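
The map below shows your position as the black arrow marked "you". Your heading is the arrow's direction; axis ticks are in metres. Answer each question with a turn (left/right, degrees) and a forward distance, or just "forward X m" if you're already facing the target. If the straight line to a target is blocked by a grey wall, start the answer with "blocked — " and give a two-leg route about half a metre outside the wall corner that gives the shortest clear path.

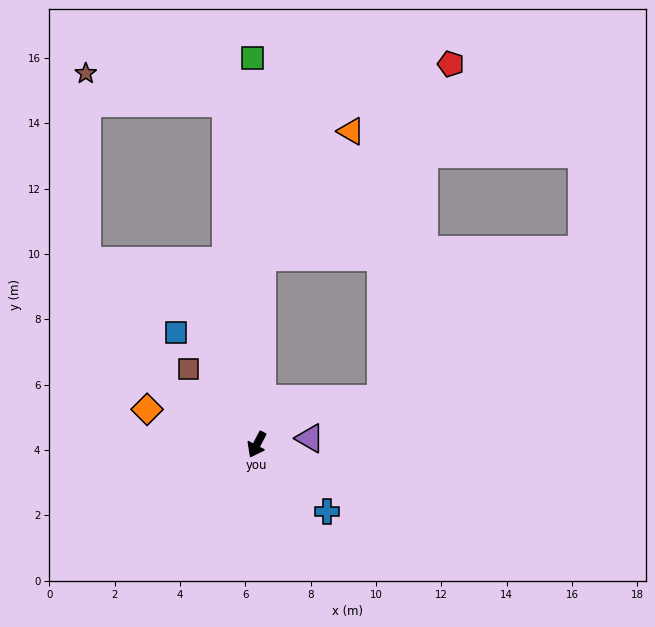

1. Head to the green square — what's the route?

turn right 152°, forward 11.8 m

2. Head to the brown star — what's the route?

blocked — turn right 147°, forward 10.5 m, then turn left 72°, forward 4.4 m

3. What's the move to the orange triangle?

blocked — turn right 154°, forward 5.7 m, then turn right 34°, forward 4.7 m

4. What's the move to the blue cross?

turn left 74°, forward 3.0 m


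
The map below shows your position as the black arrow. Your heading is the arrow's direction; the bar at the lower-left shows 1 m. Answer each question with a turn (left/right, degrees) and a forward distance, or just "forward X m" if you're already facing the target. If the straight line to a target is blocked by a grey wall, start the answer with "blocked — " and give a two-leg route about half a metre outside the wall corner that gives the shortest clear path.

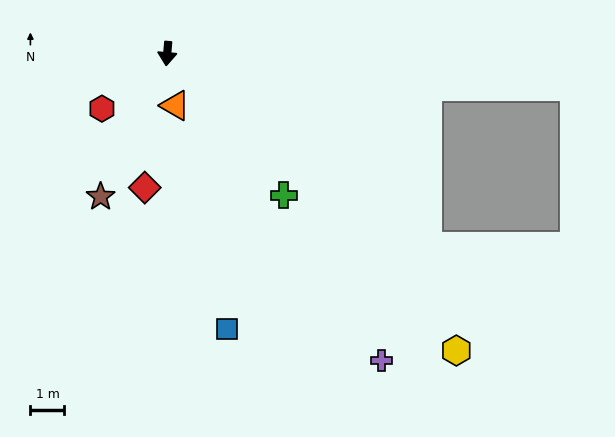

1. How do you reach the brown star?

turn right 20°, forward 4.6 m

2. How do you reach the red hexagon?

turn right 45°, forward 2.5 m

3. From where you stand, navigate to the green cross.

turn left 44°, forward 5.4 m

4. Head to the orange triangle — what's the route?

turn left 14°, forward 1.5 m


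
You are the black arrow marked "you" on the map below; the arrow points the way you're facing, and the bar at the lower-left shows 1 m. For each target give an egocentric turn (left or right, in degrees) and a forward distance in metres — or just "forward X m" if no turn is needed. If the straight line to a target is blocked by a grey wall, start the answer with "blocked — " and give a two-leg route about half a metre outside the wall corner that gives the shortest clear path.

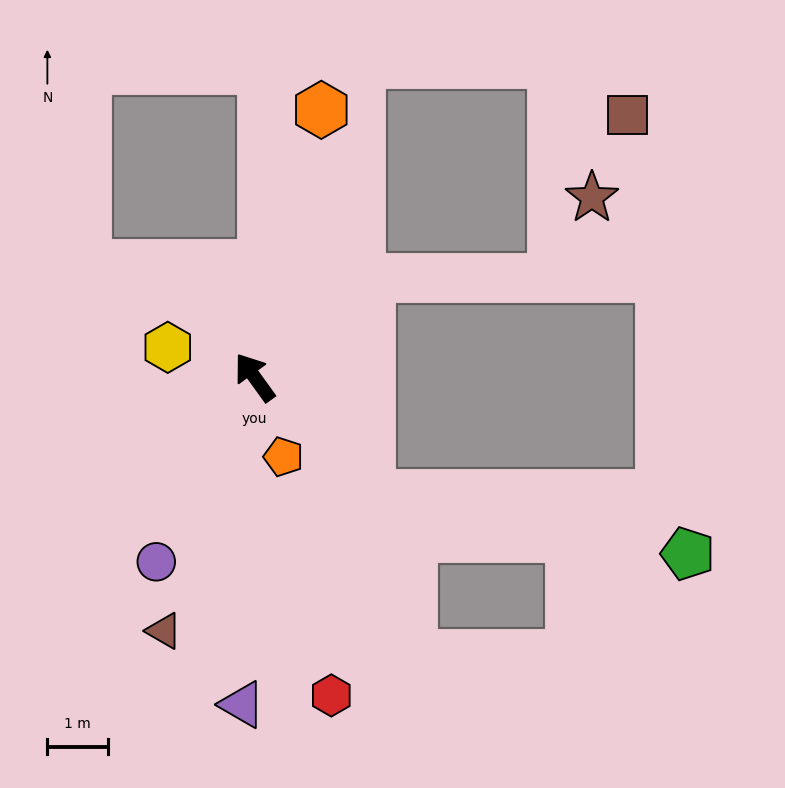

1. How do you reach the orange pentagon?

turn left 164°, forward 1.4 m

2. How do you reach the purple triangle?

turn left 142°, forward 5.4 m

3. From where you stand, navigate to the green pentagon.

blocked — turn right 172°, forward 2.7 m, then turn left 36°, forward 5.4 m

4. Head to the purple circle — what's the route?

turn left 116°, forward 3.5 m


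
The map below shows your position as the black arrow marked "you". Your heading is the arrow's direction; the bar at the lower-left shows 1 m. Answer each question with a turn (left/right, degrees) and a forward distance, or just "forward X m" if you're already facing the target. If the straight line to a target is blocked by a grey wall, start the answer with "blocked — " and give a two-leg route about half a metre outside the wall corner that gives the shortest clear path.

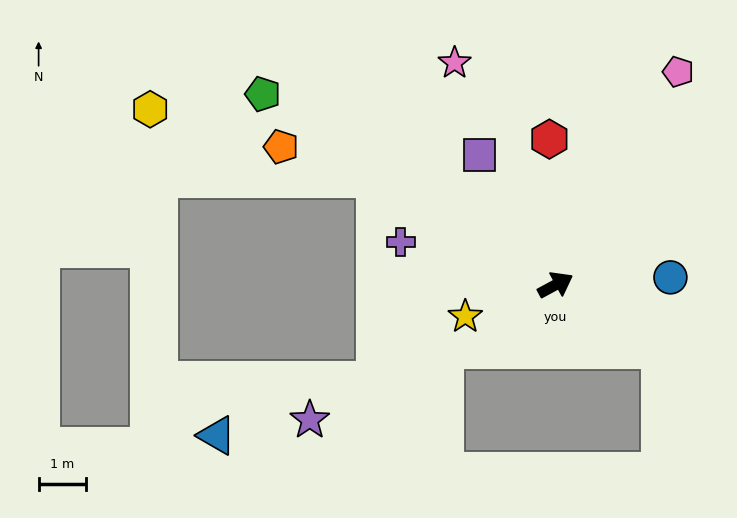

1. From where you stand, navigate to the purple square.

turn left 92°, forward 3.2 m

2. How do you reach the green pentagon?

turn left 118°, forward 7.3 m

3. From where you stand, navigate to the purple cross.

turn left 136°, forward 3.4 m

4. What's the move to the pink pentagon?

turn left 32°, forward 5.2 m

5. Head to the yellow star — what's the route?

turn left 171°, forward 2.0 m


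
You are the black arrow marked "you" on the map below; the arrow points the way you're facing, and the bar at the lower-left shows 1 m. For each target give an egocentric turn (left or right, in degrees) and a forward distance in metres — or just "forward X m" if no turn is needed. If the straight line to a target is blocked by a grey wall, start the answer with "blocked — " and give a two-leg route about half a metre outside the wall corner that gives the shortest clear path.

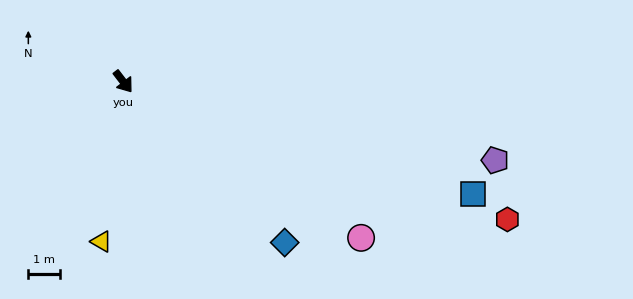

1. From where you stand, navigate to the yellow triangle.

turn right 45°, forward 5.1 m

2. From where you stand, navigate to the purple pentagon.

turn left 41°, forward 11.9 m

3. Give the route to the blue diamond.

turn left 8°, forward 7.1 m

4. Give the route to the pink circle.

turn left 19°, forward 8.9 m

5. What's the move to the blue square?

turn left 35°, forward 11.5 m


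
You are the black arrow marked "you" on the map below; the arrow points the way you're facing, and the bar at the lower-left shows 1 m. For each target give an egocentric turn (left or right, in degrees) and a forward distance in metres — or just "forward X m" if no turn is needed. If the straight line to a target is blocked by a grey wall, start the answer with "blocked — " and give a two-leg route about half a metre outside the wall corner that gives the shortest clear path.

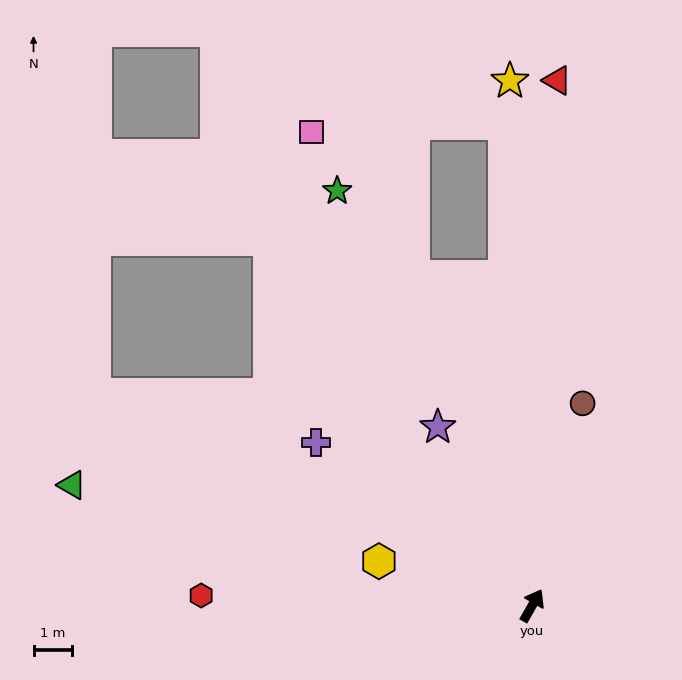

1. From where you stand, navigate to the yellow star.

turn left 32°, forward 13.7 m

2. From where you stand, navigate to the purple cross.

turn left 83°, forward 7.1 m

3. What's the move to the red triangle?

turn left 27°, forward 13.7 m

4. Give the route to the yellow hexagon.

turn left 104°, forward 4.2 m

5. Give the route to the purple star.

turn left 58°, forward 5.3 m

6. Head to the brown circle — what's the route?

turn left 16°, forward 5.4 m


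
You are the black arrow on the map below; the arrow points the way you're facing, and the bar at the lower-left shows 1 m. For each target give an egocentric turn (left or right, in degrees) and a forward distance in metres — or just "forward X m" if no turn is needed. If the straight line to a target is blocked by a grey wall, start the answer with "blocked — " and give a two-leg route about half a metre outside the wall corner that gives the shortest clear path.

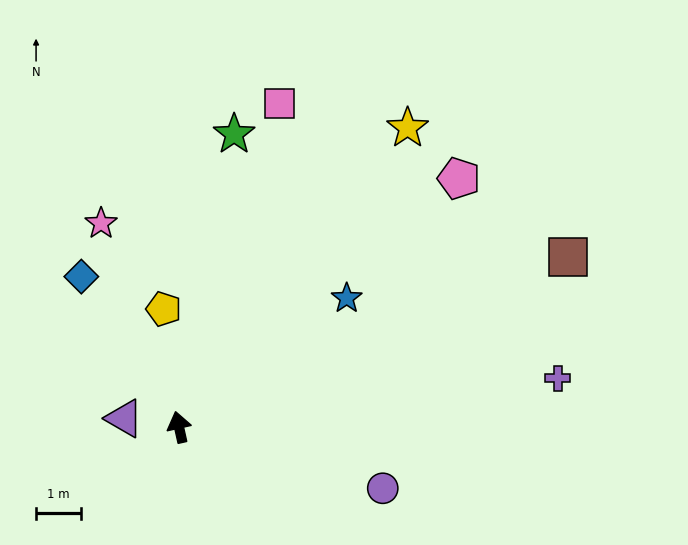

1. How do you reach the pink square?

turn right 30°, forward 7.6 m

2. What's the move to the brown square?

turn right 79°, forward 9.5 m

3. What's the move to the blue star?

turn right 65°, forward 4.7 m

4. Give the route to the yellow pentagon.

turn right 5°, forward 2.7 m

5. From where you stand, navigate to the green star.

turn right 23°, forward 6.7 m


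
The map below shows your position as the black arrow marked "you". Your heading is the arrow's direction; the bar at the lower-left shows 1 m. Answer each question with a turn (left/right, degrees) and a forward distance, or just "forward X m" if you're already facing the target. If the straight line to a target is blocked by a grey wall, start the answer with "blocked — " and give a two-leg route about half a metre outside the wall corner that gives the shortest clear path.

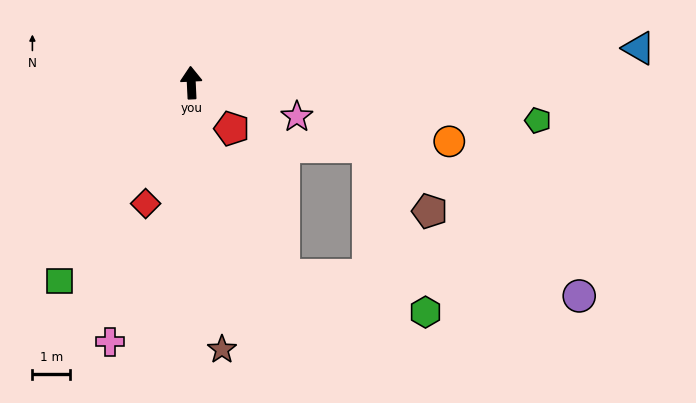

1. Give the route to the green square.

turn left 144°, forward 6.3 m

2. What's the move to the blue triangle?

turn right 88°, forward 11.8 m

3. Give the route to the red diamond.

turn left 157°, forward 3.4 m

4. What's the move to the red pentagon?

turn right 141°, forward 1.6 m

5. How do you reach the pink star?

turn right 111°, forward 2.9 m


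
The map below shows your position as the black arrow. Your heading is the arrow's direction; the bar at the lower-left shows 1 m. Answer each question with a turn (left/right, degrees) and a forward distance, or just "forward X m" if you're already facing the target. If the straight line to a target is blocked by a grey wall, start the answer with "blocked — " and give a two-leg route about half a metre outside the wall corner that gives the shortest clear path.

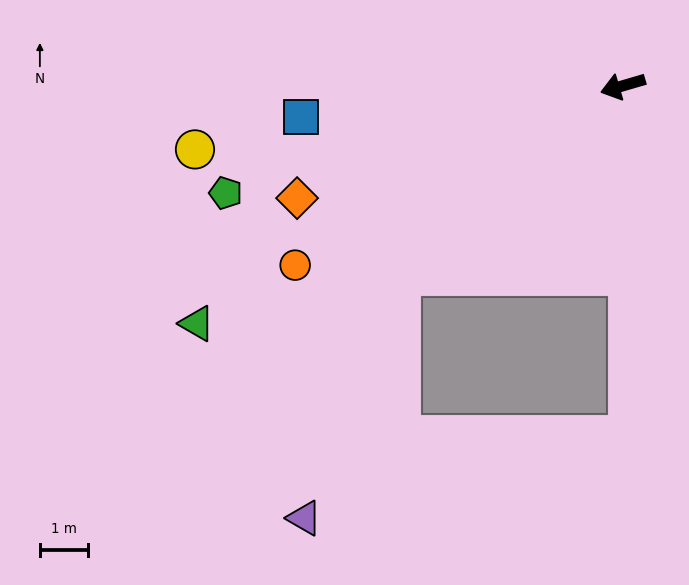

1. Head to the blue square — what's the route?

turn right 11°, forward 6.7 m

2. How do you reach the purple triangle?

blocked — turn left 24°, forward 6.0 m, then turn left 28°, forward 5.4 m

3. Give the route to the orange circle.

turn left 12°, forward 7.7 m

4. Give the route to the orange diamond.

turn left 3°, forward 7.1 m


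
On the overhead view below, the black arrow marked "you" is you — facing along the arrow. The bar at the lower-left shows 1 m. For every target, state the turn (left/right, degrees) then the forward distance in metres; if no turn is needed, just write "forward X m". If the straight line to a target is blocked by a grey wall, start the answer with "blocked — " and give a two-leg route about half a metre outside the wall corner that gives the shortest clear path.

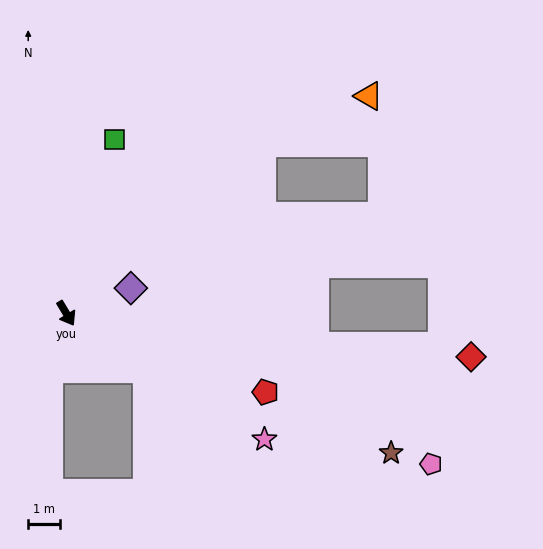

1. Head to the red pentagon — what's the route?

turn left 37°, forward 6.8 m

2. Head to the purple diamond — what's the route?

turn left 80°, forward 2.2 m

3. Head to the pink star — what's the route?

turn left 27°, forward 7.4 m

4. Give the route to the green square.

turn left 134°, forward 5.7 m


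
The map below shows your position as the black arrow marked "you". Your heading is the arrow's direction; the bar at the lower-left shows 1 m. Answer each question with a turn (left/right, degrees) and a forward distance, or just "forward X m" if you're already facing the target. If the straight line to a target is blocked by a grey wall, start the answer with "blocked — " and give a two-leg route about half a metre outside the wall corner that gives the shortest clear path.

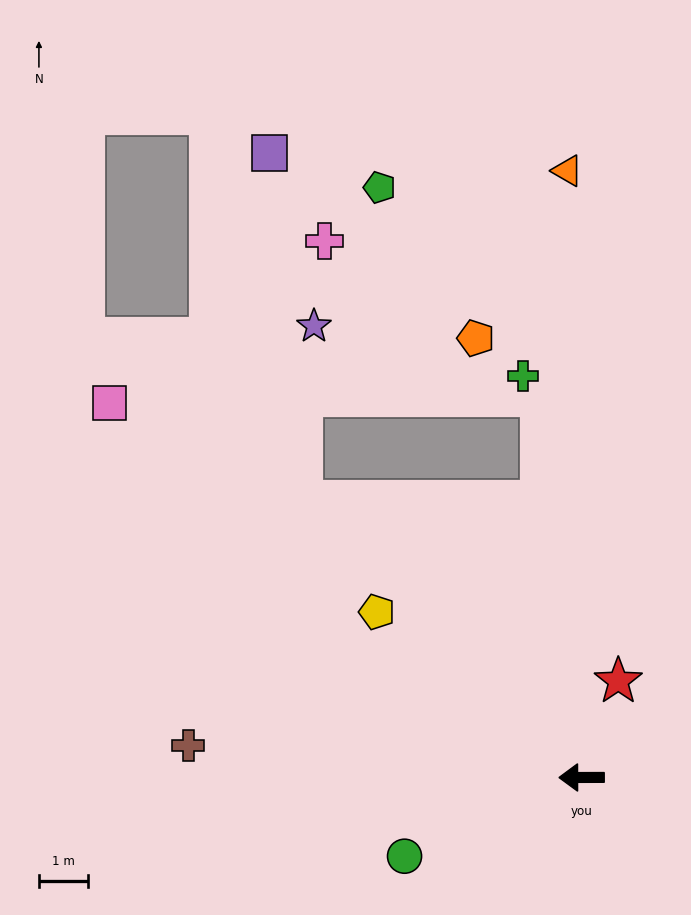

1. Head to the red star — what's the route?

turn right 111°, forward 2.1 m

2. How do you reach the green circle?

turn left 24°, forward 4.0 m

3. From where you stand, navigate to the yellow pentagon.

turn right 39°, forward 5.4 m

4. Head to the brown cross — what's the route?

turn right 5°, forward 8.0 m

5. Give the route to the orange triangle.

turn right 89°, forward 12.4 m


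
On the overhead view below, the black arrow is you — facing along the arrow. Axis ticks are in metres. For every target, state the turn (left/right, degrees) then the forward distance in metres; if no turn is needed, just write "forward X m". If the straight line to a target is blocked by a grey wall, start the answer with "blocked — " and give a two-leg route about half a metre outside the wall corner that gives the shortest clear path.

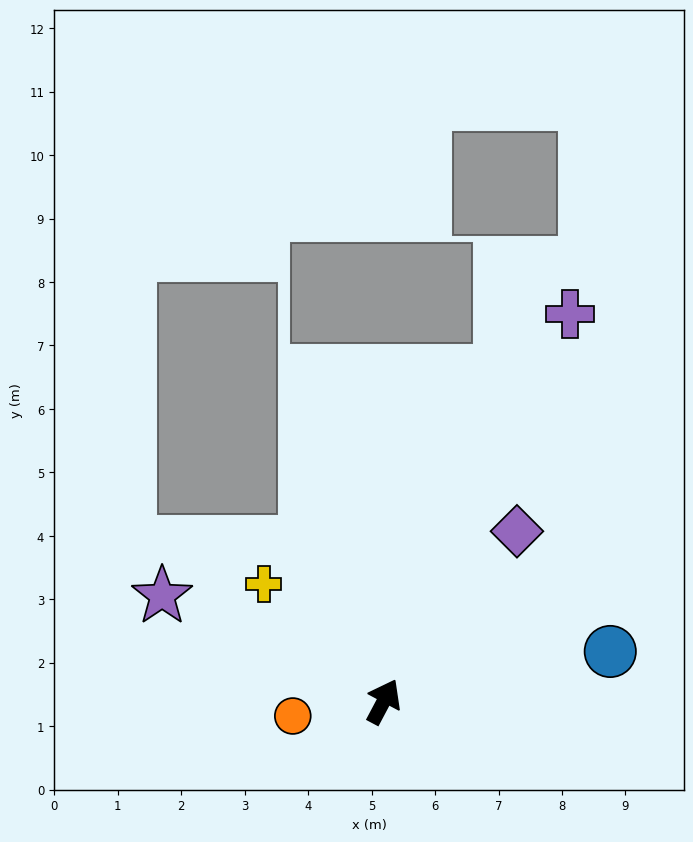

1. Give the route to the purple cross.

turn left 2°, forward 6.8 m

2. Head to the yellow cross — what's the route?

turn left 73°, forward 2.6 m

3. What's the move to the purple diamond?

turn right 10°, forward 3.4 m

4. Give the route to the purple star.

turn left 92°, forward 3.9 m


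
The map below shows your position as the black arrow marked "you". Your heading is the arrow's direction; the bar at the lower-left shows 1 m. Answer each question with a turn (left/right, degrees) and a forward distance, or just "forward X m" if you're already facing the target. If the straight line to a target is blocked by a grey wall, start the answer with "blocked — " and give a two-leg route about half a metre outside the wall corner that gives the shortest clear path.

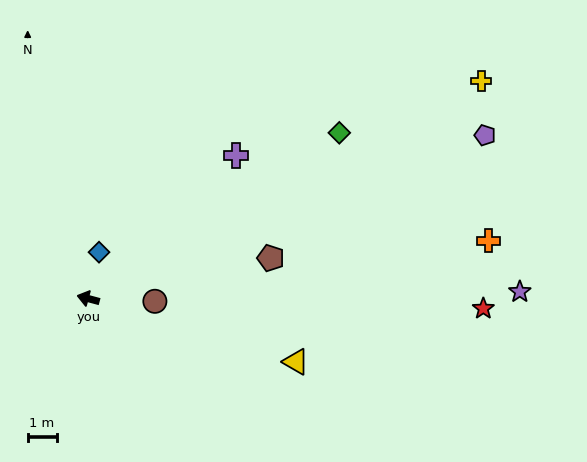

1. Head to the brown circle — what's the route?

turn right 167°, forward 2.3 m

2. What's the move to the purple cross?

turn right 121°, forward 7.1 m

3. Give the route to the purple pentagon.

turn right 143°, forward 14.9 m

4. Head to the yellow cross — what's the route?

turn right 136°, forward 15.6 m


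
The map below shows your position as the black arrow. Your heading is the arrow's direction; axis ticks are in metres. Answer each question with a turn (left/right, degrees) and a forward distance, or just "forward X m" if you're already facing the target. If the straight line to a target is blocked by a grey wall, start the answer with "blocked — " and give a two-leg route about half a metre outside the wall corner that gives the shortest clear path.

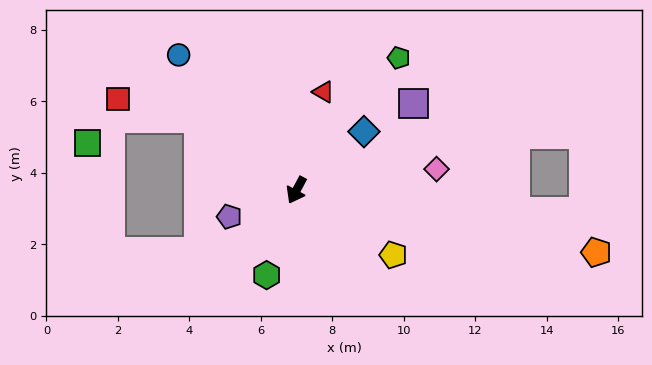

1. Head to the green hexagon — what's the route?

turn left 9°, forward 2.5 m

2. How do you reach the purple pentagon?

turn right 40°, forward 2.0 m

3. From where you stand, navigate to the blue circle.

turn right 111°, forward 5.0 m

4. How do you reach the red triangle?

turn right 167°, forward 2.9 m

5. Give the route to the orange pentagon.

turn left 106°, forward 8.6 m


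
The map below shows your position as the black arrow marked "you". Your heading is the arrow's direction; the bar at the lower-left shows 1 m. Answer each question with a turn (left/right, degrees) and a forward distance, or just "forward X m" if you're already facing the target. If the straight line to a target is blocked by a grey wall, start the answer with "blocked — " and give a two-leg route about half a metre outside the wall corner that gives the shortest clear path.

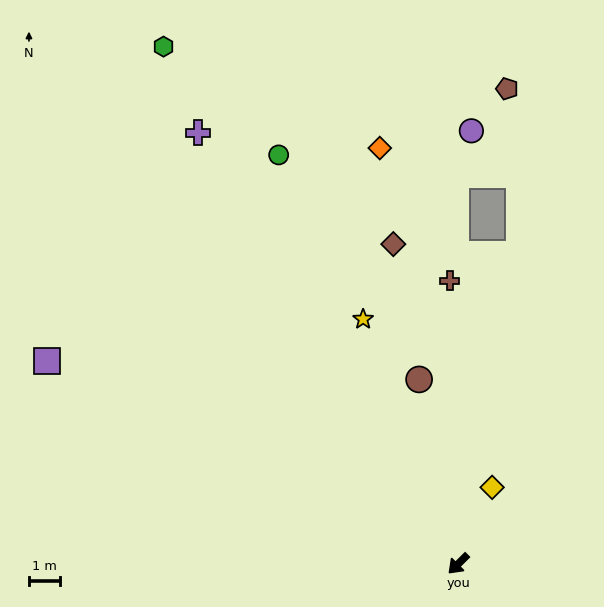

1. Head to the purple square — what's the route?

turn right 71°, forward 14.8 m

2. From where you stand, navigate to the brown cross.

turn right 133°, forward 9.1 m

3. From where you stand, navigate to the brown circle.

turn right 123°, forward 6.1 m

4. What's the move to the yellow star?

turn right 114°, forward 8.4 m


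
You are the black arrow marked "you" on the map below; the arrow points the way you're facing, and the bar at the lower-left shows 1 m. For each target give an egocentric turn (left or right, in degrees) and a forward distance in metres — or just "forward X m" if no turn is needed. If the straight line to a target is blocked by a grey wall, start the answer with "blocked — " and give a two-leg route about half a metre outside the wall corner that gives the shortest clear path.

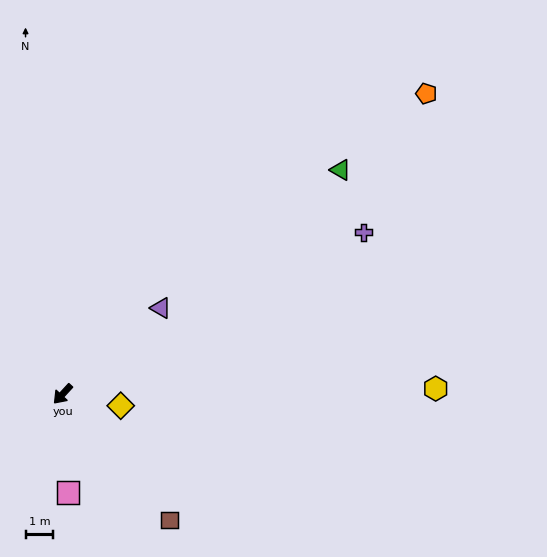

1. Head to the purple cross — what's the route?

turn left 161°, forward 12.4 m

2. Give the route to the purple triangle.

turn left 174°, forward 4.7 m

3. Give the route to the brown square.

turn left 83°, forward 6.0 m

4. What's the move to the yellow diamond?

turn left 121°, forward 2.1 m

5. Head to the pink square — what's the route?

turn left 46°, forward 3.6 m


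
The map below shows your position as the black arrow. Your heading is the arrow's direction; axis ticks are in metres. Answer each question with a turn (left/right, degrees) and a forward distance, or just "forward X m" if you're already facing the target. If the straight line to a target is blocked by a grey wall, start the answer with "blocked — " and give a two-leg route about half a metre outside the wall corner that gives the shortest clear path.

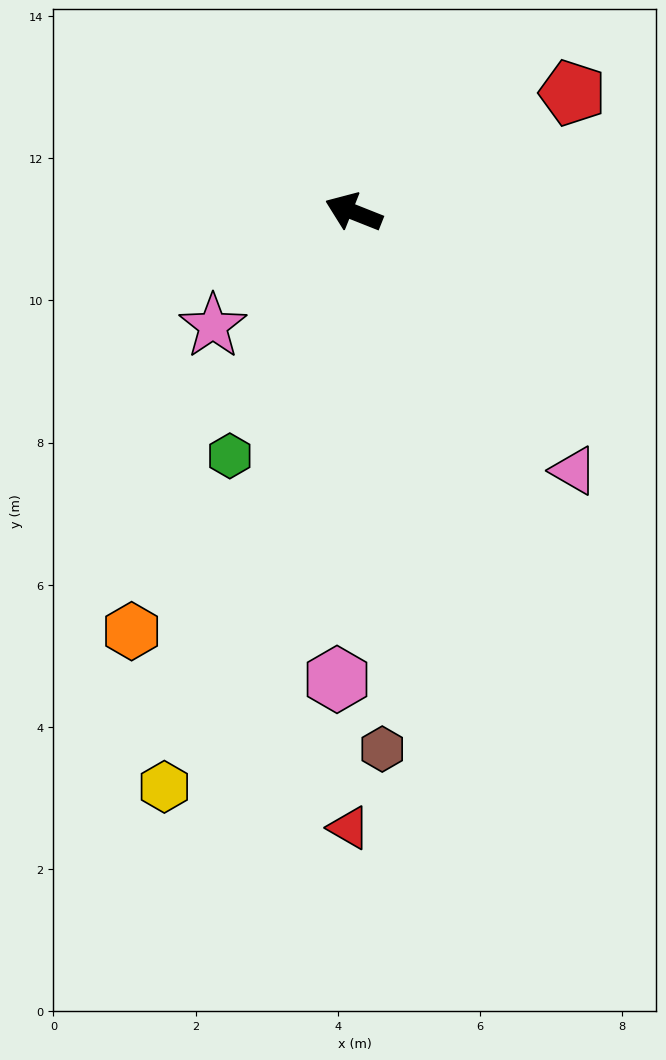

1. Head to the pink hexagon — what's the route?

turn left 110°, forward 6.6 m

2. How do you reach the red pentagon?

turn right 130°, forward 3.5 m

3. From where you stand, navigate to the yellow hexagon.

turn left 93°, forward 8.5 m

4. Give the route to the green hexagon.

turn left 85°, forward 3.8 m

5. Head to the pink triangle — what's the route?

turn left 152°, forward 4.8 m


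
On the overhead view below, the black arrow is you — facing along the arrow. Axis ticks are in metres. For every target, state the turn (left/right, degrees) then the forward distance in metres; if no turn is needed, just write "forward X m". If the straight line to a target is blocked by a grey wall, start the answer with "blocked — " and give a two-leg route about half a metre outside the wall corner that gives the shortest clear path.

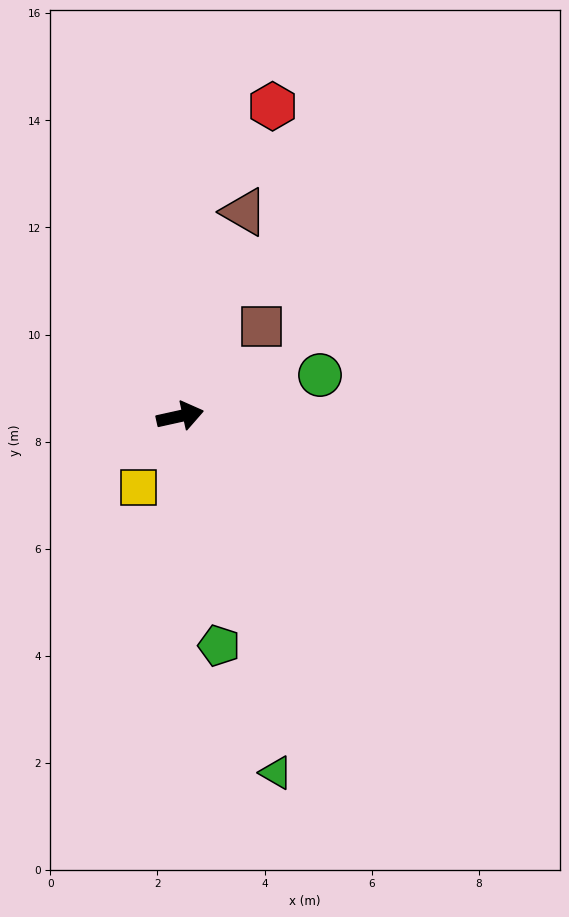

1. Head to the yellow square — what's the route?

turn right 132°, forward 1.5 m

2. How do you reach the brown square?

turn left 35°, forward 2.3 m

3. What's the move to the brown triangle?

turn left 60°, forward 4.0 m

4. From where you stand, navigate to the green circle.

turn left 4°, forward 2.7 m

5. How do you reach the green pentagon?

turn right 93°, forward 4.3 m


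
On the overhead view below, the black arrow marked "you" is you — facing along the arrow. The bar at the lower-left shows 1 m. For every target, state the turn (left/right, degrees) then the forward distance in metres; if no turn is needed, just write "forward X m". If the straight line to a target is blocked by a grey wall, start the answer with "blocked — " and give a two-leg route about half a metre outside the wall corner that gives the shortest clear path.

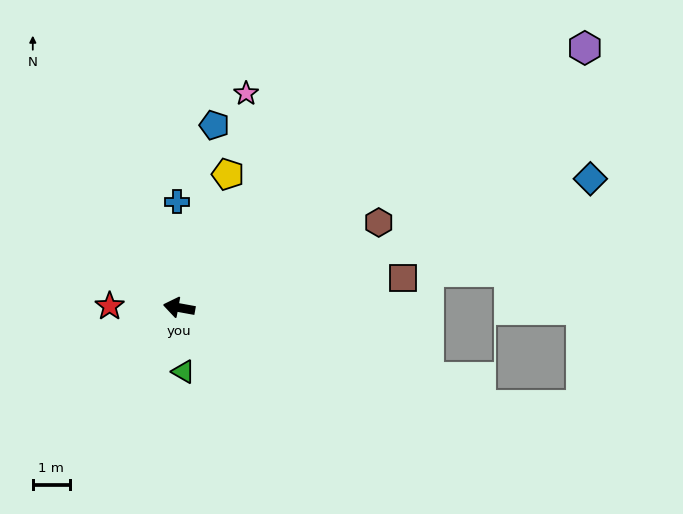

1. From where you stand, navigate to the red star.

turn left 9°, forward 1.9 m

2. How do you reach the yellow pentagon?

turn right 100°, forward 3.9 m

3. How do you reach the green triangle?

turn left 104°, forward 1.7 m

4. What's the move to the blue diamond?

turn right 152°, forward 11.7 m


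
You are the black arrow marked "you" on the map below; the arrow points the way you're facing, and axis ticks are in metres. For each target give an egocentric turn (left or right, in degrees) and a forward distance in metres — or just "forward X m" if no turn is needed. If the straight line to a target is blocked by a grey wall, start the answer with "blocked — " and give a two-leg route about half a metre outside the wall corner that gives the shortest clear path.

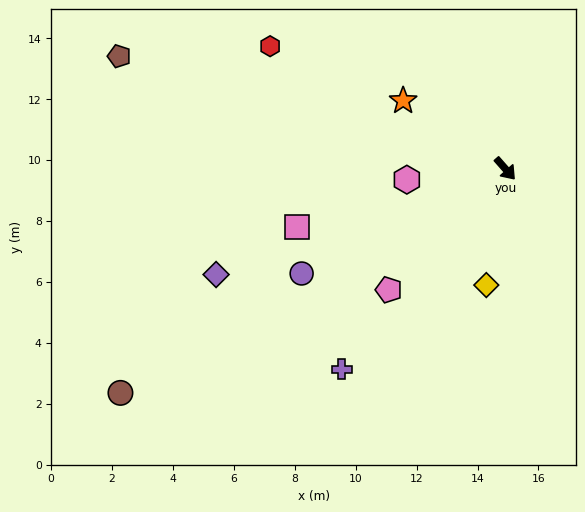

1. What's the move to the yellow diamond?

turn right 51°, forward 3.9 m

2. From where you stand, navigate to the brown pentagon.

turn right 148°, forward 13.2 m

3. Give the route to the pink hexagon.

turn right 125°, forward 3.3 m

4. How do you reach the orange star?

turn right 165°, forward 4.0 m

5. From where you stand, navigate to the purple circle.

turn right 104°, forward 7.5 m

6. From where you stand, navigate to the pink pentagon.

turn right 85°, forward 5.5 m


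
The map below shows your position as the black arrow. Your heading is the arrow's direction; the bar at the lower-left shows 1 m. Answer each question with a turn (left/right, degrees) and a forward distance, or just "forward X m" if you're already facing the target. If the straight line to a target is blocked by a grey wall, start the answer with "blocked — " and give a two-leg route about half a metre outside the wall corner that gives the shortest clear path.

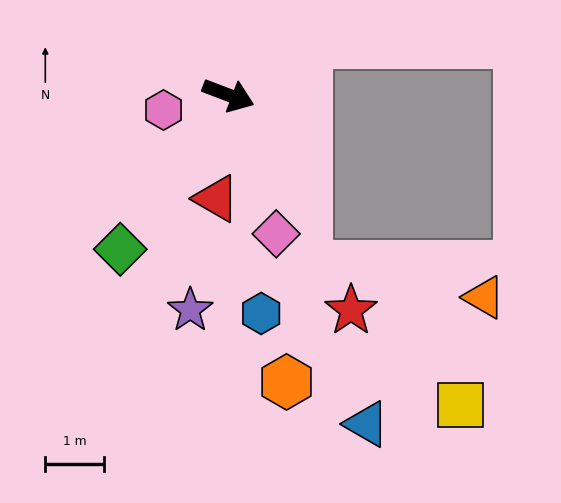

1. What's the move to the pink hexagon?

turn right 146°, forward 1.1 m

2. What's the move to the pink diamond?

turn right 50°, forward 2.5 m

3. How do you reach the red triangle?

turn right 76°, forward 1.8 m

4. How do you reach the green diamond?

turn right 104°, forward 3.2 m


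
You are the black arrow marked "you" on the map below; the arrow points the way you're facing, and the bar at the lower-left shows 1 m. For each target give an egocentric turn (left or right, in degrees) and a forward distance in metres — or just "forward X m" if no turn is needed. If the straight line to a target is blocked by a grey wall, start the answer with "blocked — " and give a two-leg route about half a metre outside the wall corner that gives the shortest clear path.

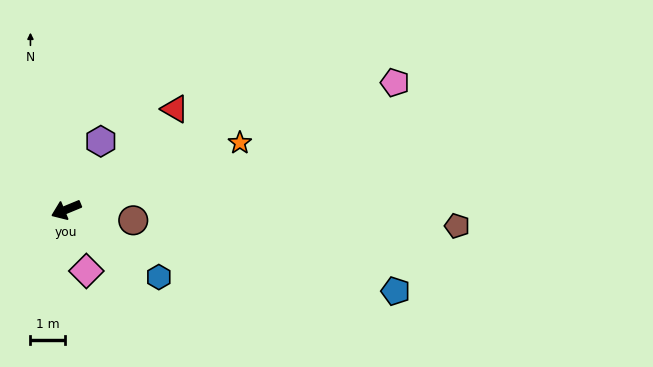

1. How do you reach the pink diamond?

turn left 86°, forward 1.9 m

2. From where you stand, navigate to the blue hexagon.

turn left 121°, forward 3.3 m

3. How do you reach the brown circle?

turn left 148°, forward 2.0 m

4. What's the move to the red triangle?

turn right 160°, forward 4.3 m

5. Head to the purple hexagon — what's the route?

turn right 139°, forward 2.2 m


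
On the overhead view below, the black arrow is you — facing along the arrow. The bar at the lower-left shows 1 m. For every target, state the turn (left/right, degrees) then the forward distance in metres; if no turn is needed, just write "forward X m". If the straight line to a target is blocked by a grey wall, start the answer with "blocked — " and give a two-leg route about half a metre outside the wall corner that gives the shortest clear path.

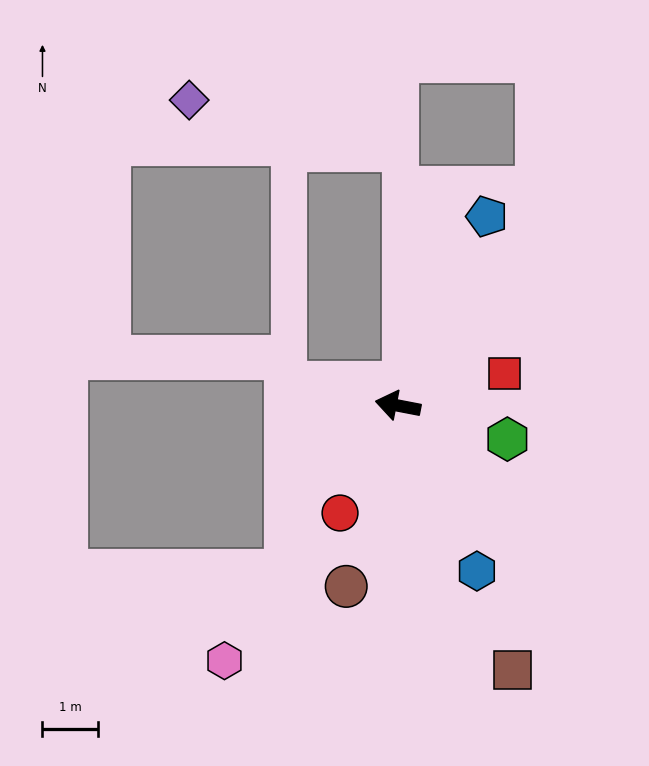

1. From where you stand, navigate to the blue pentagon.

turn right 104°, forward 3.8 m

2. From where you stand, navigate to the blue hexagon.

turn left 126°, forward 3.3 m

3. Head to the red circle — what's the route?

turn left 73°, forward 2.2 m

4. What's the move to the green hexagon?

turn left 174°, forward 2.1 m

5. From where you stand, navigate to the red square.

turn right 152°, forward 2.0 m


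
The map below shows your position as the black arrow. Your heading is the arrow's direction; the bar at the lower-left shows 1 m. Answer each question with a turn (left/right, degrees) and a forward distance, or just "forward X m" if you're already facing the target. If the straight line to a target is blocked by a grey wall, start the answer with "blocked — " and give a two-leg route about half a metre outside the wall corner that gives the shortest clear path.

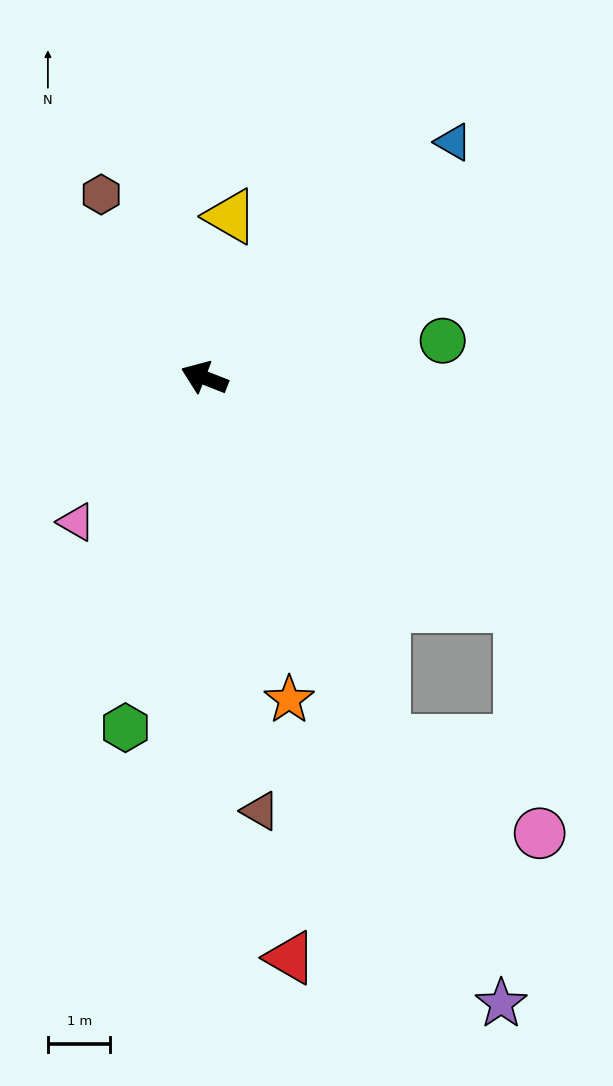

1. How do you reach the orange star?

turn left 126°, forward 5.3 m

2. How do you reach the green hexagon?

turn left 99°, forward 5.7 m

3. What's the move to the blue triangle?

turn right 115°, forward 5.5 m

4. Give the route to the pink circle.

blocked — turn left 138°, forward 6.5 m, then turn left 33°, forward 2.9 m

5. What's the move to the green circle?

turn right 150°, forward 3.9 m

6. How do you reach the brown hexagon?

turn right 39°, forward 3.4 m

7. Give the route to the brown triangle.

turn left 119°, forward 7.0 m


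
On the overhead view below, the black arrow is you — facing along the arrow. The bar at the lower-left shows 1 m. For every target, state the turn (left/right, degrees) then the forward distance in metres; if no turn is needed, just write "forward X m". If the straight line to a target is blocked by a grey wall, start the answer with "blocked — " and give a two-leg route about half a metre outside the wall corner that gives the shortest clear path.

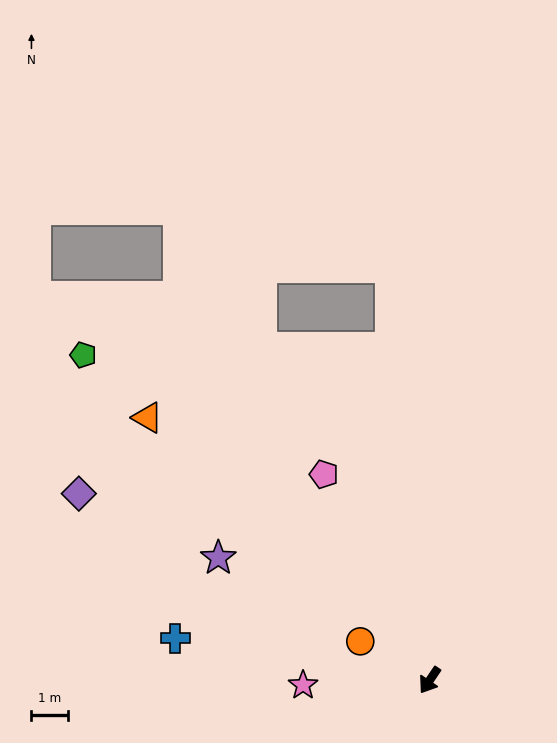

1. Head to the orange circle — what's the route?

turn right 85°, forward 2.2 m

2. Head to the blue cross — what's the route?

turn right 65°, forward 7.1 m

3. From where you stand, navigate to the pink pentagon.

turn right 119°, forward 6.4 m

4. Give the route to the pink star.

turn right 54°, forward 3.5 m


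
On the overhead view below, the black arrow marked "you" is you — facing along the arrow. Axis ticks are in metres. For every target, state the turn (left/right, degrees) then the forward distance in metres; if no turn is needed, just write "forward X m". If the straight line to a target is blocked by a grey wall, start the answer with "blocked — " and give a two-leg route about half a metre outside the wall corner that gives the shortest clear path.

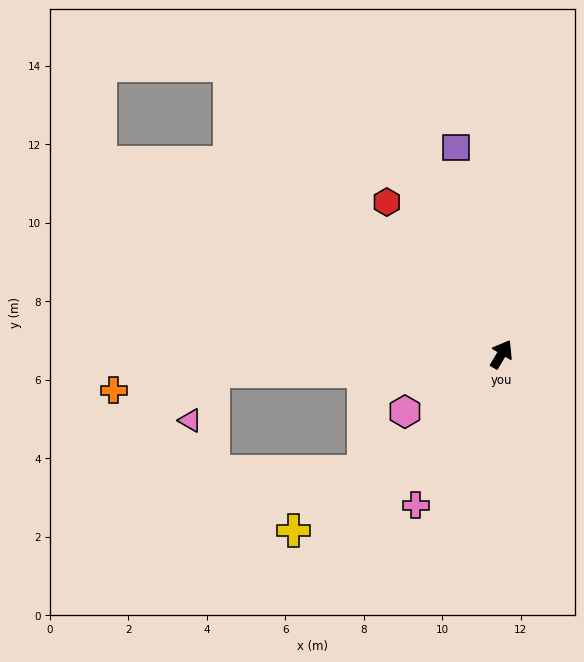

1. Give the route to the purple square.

turn left 43°, forward 5.4 m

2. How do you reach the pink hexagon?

turn left 151°, forward 2.9 m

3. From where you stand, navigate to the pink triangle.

blocked — turn left 124°, forward 7.4 m, then turn left 62°, forward 1.4 m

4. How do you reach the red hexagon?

turn left 68°, forward 4.9 m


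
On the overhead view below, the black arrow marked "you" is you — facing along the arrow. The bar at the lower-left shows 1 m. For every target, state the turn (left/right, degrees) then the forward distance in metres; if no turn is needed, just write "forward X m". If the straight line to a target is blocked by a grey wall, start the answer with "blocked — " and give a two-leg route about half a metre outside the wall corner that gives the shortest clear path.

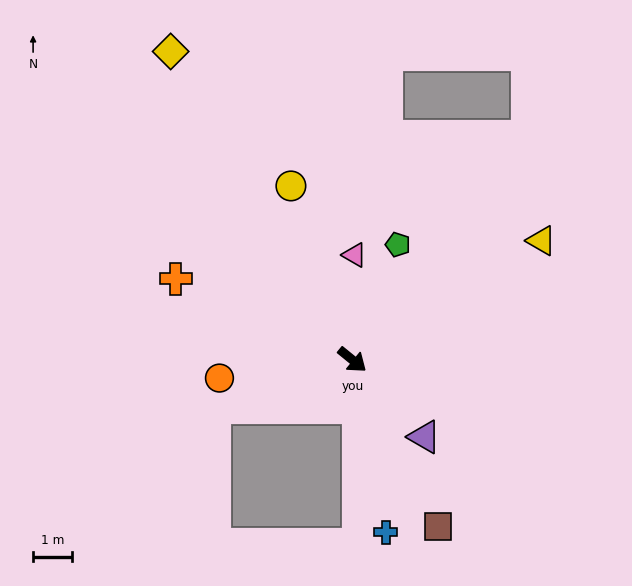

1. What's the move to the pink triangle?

turn left 128°, forward 2.7 m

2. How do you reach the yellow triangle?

turn left 71°, forward 5.7 m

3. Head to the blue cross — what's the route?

turn right 40°, forward 4.5 m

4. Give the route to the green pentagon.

turn left 108°, forward 3.2 m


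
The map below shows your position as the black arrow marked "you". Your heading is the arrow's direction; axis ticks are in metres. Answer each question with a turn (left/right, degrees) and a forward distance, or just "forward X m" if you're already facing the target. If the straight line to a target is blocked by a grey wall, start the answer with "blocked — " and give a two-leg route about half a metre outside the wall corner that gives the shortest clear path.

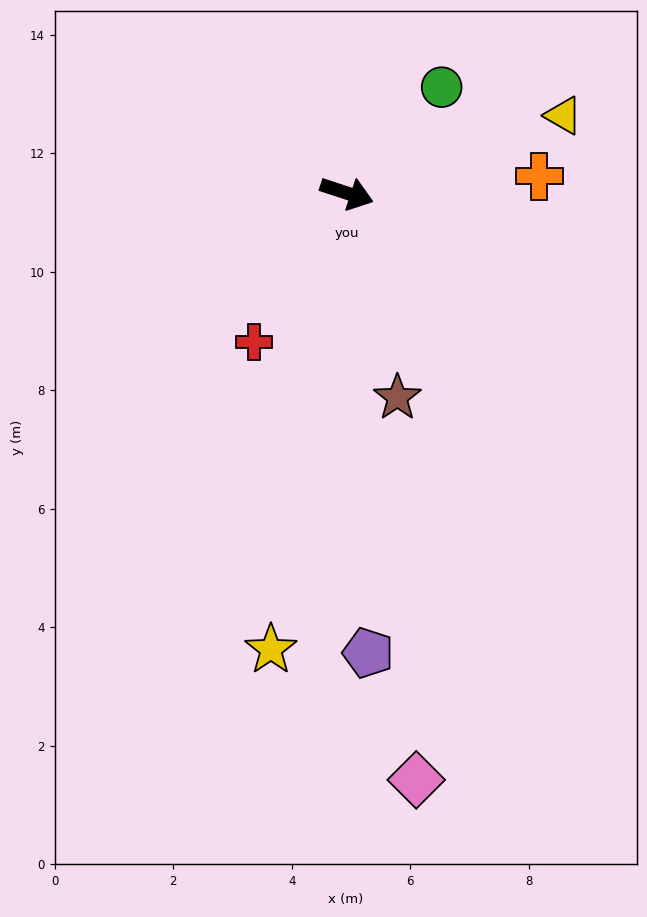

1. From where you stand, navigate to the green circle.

turn left 66°, forward 2.4 m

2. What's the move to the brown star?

turn right 58°, forward 3.6 m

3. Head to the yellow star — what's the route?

turn right 81°, forward 7.8 m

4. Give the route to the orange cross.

turn left 23°, forward 3.3 m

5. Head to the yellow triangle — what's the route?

turn left 38°, forward 3.9 m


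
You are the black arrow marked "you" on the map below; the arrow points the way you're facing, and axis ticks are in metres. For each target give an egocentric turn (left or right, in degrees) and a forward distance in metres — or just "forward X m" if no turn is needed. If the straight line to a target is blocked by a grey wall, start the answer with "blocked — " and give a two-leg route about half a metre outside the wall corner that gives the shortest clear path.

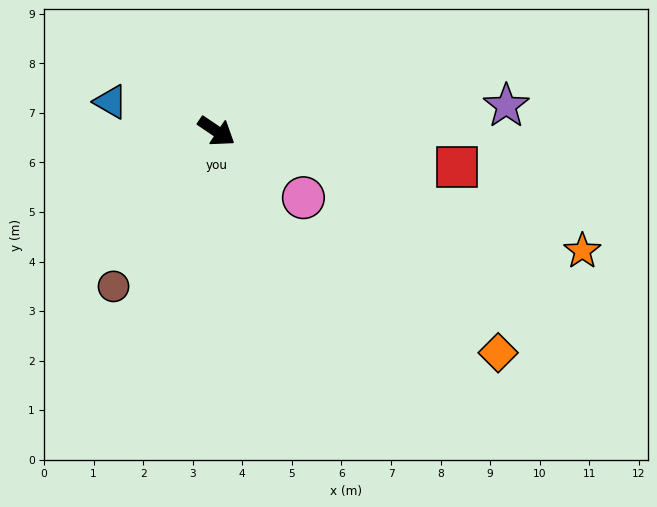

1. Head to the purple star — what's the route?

turn left 39°, forward 5.9 m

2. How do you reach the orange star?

turn left 16°, forward 7.8 m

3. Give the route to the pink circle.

turn right 3°, forward 2.2 m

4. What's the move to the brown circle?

turn right 90°, forward 3.8 m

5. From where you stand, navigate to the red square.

turn left 26°, forward 4.9 m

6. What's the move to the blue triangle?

turn right 162°, forward 2.2 m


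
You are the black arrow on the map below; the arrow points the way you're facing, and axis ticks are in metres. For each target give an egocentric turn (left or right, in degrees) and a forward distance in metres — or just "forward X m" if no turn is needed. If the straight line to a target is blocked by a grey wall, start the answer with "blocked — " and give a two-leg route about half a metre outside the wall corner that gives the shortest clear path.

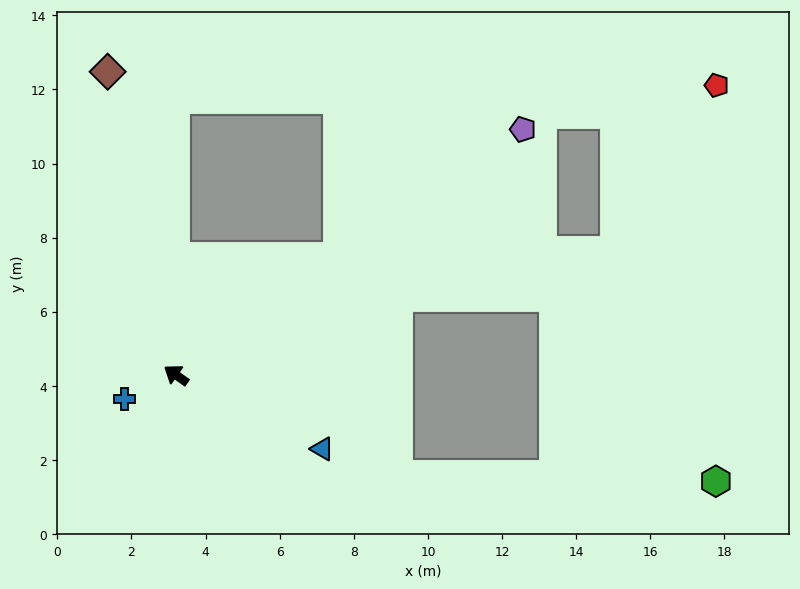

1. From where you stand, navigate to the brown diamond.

turn right 42°, forward 8.4 m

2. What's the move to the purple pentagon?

turn right 109°, forward 11.5 m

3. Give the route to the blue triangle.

turn right 172°, forward 4.4 m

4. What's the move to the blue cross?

turn left 60°, forward 1.5 m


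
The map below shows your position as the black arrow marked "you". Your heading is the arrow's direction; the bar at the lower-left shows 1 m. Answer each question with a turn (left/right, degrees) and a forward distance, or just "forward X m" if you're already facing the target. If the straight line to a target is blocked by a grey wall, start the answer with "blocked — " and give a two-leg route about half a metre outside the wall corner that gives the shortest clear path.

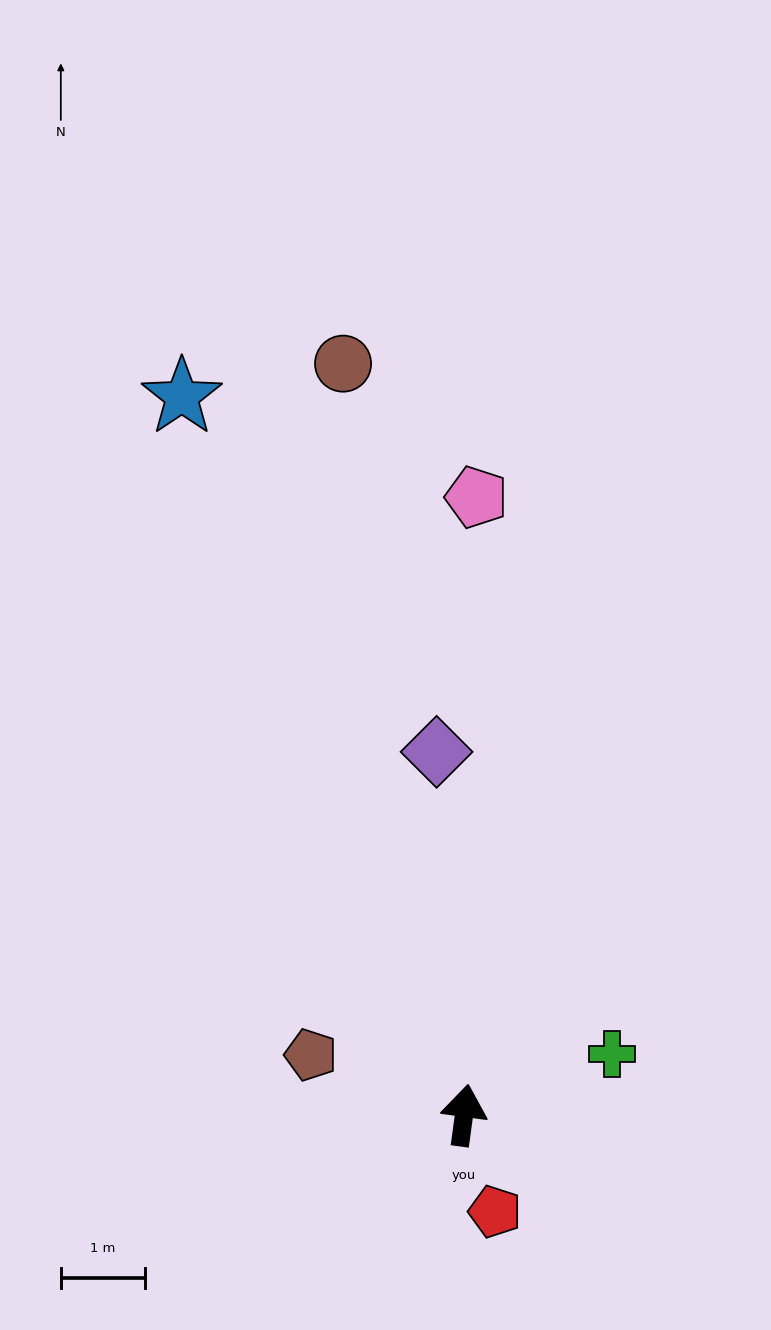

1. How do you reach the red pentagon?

turn right 155°, forward 1.2 m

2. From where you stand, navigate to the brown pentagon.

turn left 76°, forward 2.0 m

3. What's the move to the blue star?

turn left 29°, forward 9.2 m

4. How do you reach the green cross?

turn right 60°, forward 1.9 m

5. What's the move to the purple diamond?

turn left 12°, forward 4.3 m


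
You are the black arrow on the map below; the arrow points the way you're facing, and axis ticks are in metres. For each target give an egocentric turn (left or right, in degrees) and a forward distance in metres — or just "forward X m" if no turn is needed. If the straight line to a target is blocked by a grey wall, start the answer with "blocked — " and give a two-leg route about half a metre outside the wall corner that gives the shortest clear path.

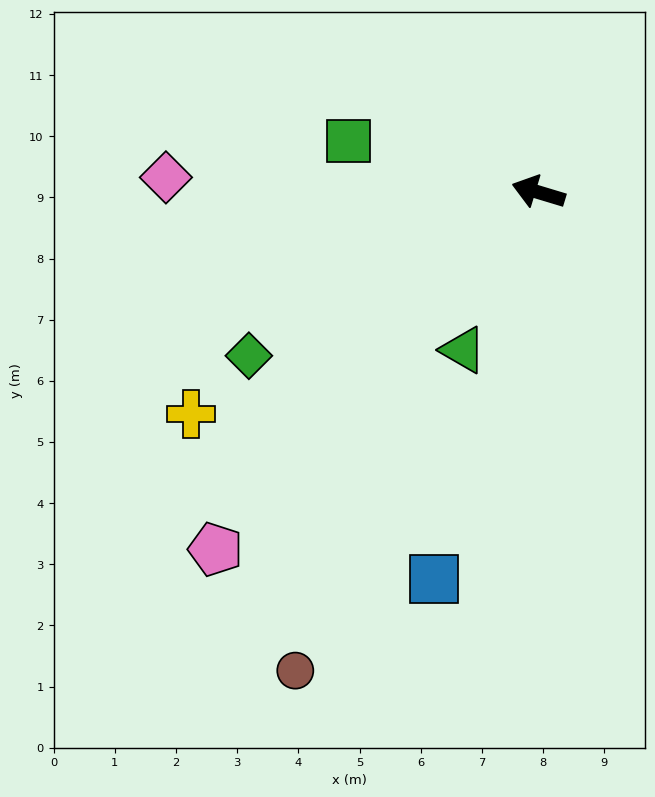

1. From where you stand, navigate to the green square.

forward 3.2 m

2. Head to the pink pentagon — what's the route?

turn left 65°, forward 7.9 m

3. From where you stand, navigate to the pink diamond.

turn left 15°, forward 6.1 m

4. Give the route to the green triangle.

turn left 81°, forward 2.9 m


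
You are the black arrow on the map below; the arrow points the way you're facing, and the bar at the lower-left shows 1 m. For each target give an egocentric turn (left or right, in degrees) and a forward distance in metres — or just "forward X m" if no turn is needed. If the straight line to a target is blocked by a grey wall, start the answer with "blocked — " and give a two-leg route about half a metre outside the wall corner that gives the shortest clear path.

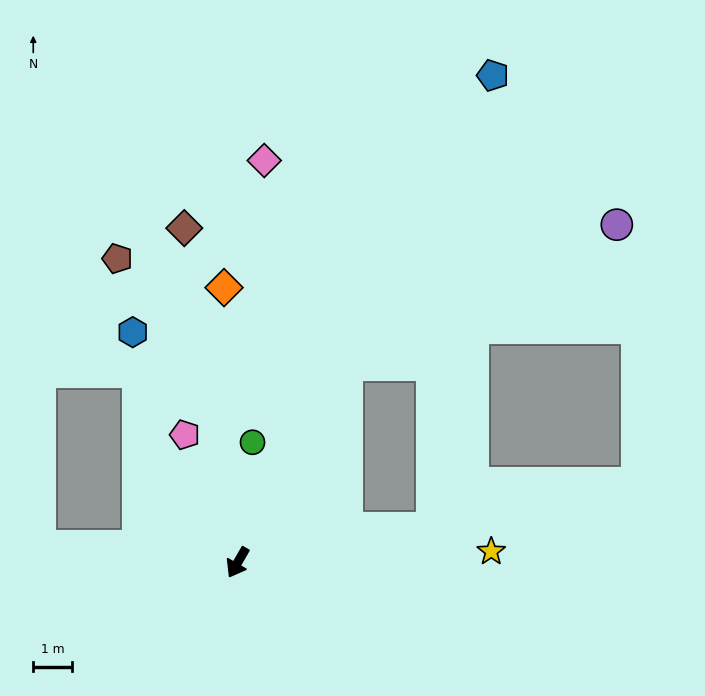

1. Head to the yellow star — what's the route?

turn left 122°, forward 6.5 m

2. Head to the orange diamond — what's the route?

turn right 147°, forward 7.0 m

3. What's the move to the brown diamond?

turn right 141°, forward 8.7 m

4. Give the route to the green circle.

turn right 157°, forward 3.1 m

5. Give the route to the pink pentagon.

turn right 128°, forward 3.5 m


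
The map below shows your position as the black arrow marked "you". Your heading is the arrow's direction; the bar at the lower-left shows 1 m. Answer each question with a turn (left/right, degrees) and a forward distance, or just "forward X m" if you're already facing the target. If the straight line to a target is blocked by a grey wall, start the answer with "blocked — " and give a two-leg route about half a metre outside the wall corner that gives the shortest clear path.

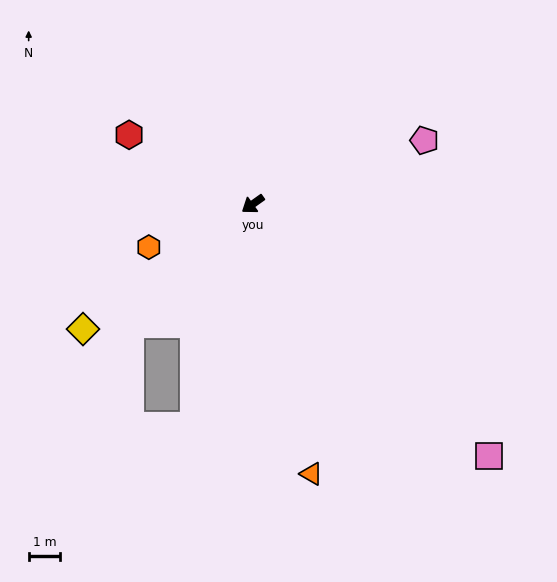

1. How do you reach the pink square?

turn left 98°, forward 11.0 m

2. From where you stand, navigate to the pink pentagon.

turn left 165°, forward 5.8 m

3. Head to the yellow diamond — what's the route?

forward 6.7 m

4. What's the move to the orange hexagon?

turn right 13°, forward 3.6 m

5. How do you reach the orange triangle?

turn left 67°, forward 8.8 m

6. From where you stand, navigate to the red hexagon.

turn right 65°, forward 4.5 m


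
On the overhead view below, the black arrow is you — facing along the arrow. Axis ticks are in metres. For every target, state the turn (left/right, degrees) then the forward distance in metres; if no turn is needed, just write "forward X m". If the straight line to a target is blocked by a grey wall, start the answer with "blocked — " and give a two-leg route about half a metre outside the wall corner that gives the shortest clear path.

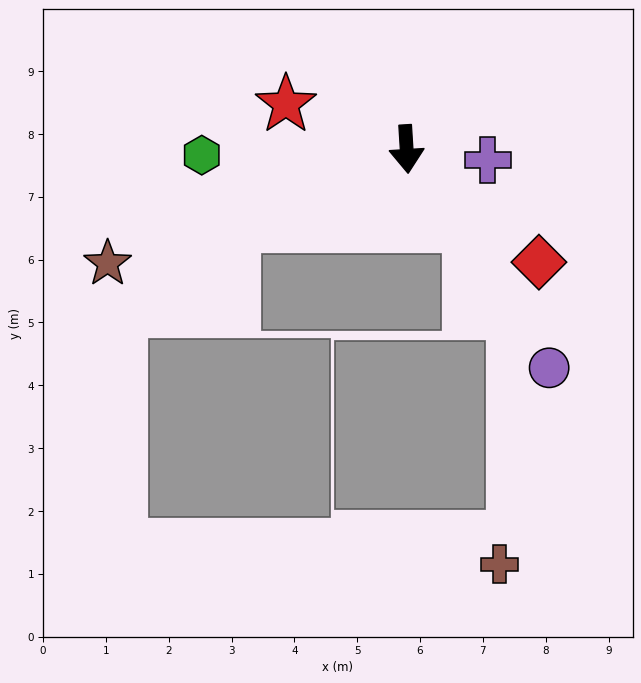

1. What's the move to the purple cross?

turn left 79°, forward 1.3 m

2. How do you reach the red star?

turn right 114°, forward 2.0 m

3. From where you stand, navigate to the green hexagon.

turn right 92°, forward 3.3 m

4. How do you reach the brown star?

turn right 73°, forward 5.1 m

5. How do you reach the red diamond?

turn left 46°, forward 2.8 m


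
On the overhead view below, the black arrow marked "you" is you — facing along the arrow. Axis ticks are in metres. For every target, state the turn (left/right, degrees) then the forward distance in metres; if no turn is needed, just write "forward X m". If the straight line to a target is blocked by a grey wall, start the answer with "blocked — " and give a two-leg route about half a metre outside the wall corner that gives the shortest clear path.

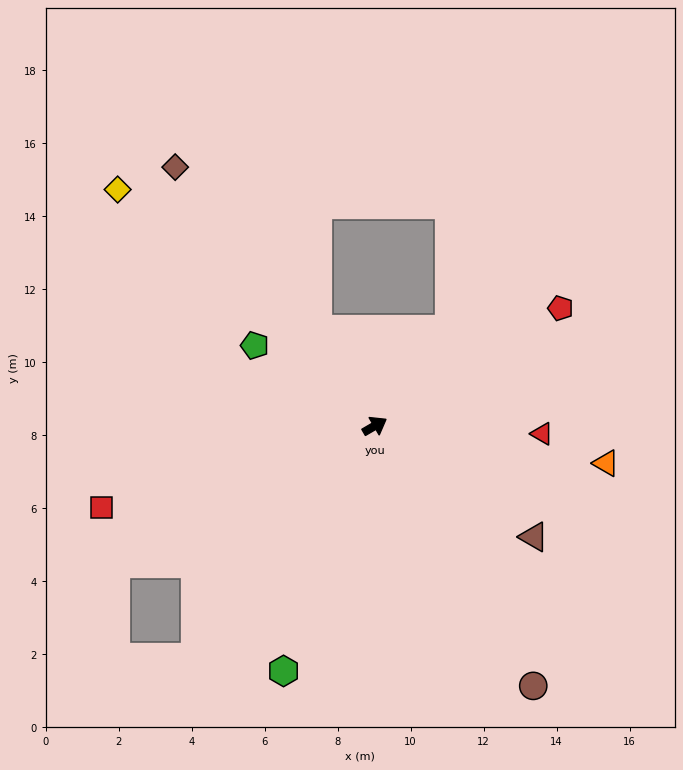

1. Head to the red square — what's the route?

turn left 166°, forward 7.8 m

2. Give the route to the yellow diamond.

turn left 107°, forward 9.6 m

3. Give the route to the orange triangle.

turn right 39°, forward 6.4 m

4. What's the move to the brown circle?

turn right 89°, forward 8.3 m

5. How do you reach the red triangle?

turn right 33°, forward 4.6 m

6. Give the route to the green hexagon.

turn right 141°, forward 7.2 m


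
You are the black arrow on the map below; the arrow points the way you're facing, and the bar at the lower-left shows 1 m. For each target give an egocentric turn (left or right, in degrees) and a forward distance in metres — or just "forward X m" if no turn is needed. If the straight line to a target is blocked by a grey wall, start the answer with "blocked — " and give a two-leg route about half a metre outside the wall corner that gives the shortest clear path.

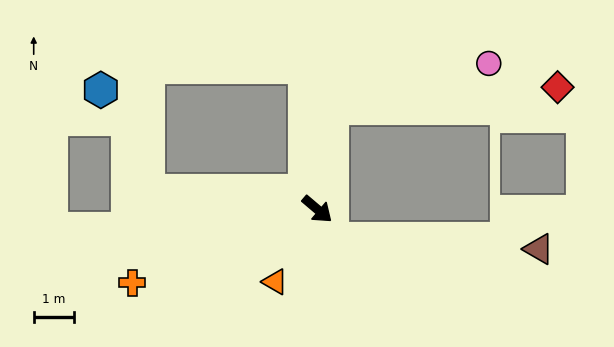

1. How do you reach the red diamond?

blocked — turn left 122°, forward 2.6 m, then turn right 76°, forward 5.7 m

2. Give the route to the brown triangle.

blocked — turn right 24°, forward 0.8 m, then turn left 62°, forward 5.2 m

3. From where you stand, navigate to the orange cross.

turn right 118°, forward 5.0 m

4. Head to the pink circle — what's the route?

blocked — turn left 122°, forward 2.6 m, then turn right 66°, forward 4.1 m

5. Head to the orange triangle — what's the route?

turn right 80°, forward 2.1 m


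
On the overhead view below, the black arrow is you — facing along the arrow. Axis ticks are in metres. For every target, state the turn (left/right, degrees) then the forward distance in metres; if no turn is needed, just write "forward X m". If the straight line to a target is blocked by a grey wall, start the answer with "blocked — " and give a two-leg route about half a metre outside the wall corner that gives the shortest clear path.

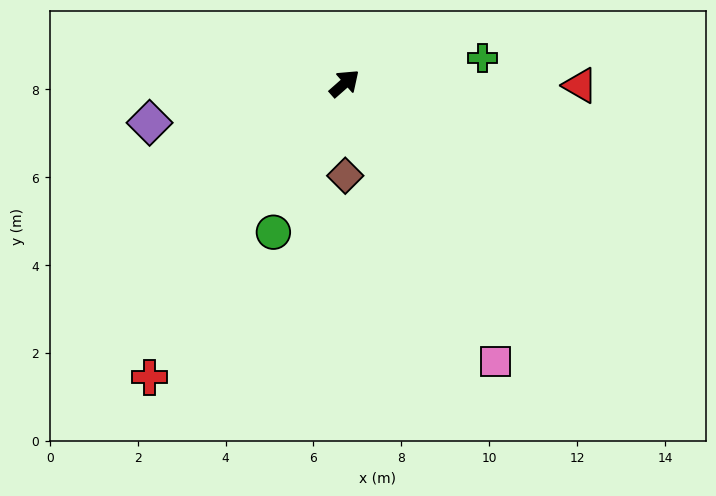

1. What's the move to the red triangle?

turn right 42°, forward 5.4 m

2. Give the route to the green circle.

turn right 157°, forward 3.8 m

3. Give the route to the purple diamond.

turn left 150°, forward 4.5 m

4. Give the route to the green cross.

turn right 31°, forward 3.2 m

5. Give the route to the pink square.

turn right 103°, forward 7.2 m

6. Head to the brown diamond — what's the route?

turn right 131°, forward 2.1 m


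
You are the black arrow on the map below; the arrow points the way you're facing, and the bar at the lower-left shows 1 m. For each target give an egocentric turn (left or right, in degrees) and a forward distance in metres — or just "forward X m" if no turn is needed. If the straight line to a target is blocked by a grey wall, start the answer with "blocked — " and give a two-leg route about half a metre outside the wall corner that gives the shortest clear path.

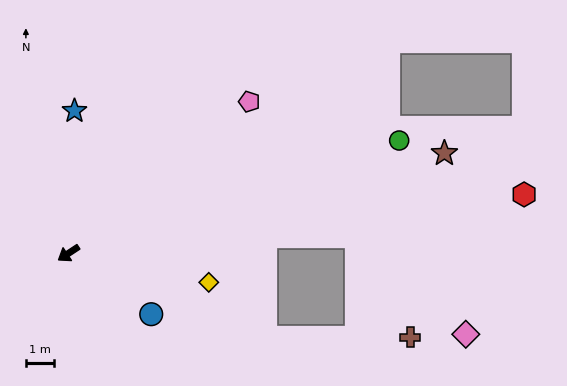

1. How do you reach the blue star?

turn right 126°, forward 5.1 m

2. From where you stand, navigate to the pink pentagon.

turn right 173°, forward 8.4 m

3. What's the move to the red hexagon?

turn left 154°, forward 16.4 m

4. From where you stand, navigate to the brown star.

turn left 161°, forward 13.9 m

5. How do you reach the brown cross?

blocked — turn left 123°, forward 7.6 m, then turn left 24°, forward 5.2 m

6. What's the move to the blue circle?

turn left 110°, forward 3.7 m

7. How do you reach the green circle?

turn left 165°, forward 12.5 m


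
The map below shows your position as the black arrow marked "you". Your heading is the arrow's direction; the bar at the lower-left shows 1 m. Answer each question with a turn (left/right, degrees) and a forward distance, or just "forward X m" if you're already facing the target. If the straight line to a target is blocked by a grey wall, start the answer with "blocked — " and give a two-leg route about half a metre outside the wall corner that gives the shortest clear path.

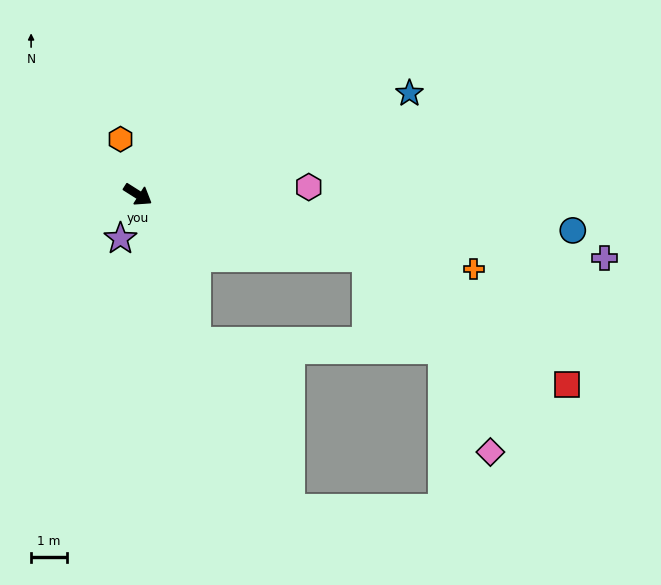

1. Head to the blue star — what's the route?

turn left 53°, forward 8.1 m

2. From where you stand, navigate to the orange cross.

turn left 20°, forward 9.7 m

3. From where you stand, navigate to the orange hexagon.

turn left 140°, forward 1.6 m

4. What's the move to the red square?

blocked — turn left 17°, forward 6.7 m, then turn right 17°, forward 6.7 m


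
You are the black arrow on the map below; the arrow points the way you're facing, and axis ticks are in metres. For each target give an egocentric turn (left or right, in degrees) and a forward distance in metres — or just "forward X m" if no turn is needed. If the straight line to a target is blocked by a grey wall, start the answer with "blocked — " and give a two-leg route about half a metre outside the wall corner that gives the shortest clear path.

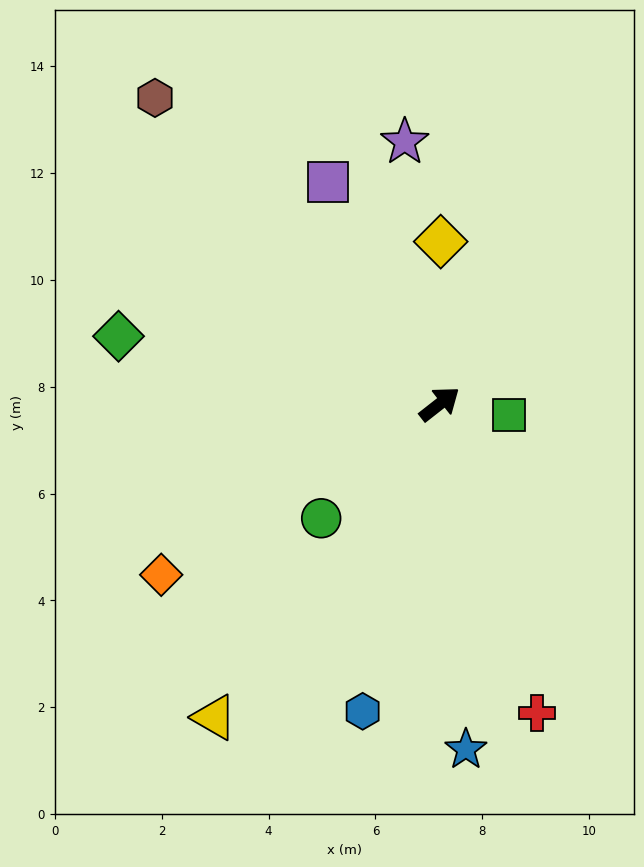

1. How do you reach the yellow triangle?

turn right 164°, forward 7.2 m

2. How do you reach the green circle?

turn right 174°, forward 3.1 m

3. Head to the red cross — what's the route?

turn right 111°, forward 6.1 m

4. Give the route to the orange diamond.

turn left 173°, forward 6.1 m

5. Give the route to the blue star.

turn right 124°, forward 6.5 m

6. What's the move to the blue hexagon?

turn right 142°, forward 5.9 m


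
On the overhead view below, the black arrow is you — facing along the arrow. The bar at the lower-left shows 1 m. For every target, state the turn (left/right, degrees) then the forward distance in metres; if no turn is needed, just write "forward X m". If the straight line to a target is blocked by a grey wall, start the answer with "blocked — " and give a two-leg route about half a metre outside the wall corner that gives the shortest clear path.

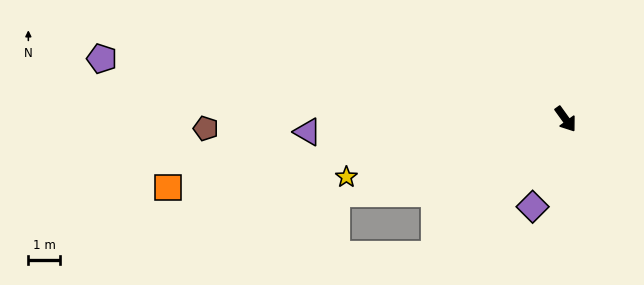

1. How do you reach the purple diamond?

turn right 56°, forward 3.0 m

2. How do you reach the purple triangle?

turn right 123°, forward 8.2 m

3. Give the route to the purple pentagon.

turn right 133°, forward 14.9 m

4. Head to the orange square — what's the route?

turn right 116°, forward 12.9 m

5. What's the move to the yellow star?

turn right 111°, forward 7.2 m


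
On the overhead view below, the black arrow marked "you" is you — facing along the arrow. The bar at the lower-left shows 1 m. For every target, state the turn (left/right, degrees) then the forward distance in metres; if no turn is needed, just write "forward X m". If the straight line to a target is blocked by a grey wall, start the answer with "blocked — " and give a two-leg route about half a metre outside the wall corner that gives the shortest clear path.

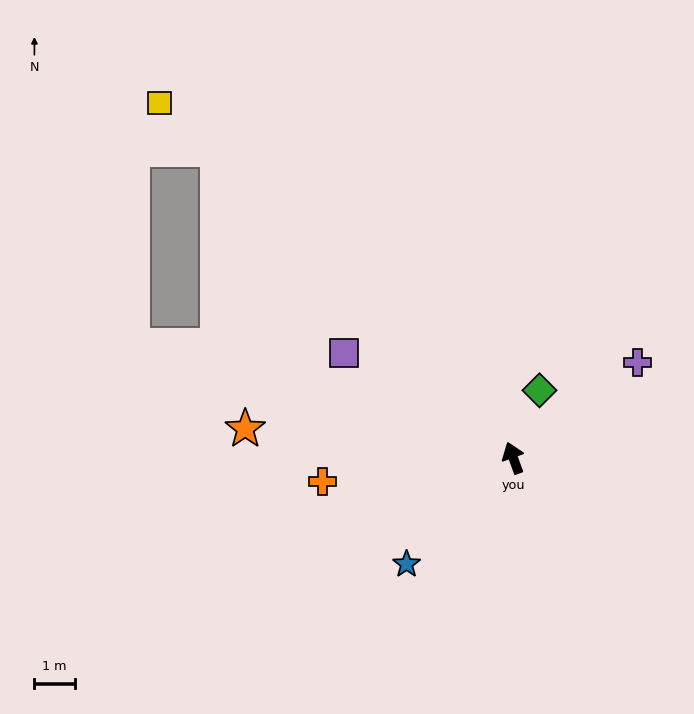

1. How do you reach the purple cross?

turn right 72°, forward 3.9 m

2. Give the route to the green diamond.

turn right 41°, forward 1.8 m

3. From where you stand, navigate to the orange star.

turn left 64°, forward 6.7 m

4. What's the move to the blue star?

turn left 115°, forward 3.7 m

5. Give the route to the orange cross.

turn left 77°, forward 4.8 m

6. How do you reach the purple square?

turn left 38°, forward 4.9 m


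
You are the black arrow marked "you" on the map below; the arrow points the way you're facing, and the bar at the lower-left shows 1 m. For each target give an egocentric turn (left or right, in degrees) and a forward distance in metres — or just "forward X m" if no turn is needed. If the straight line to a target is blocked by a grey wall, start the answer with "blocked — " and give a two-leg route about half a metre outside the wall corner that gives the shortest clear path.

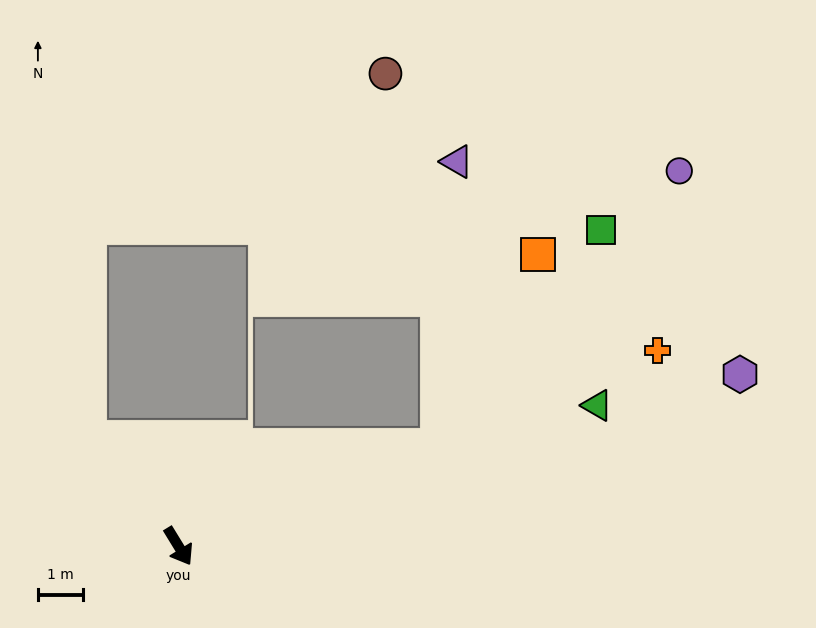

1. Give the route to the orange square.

blocked — turn left 79°, forward 6.2 m, then turn left 42°, forward 4.8 m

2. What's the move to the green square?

blocked — turn left 79°, forward 6.2 m, then turn left 33°, forward 6.1 m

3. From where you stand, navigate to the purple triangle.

blocked — turn left 79°, forward 6.2 m, then turn left 66°, forward 6.4 m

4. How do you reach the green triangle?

turn left 77°, forward 9.9 m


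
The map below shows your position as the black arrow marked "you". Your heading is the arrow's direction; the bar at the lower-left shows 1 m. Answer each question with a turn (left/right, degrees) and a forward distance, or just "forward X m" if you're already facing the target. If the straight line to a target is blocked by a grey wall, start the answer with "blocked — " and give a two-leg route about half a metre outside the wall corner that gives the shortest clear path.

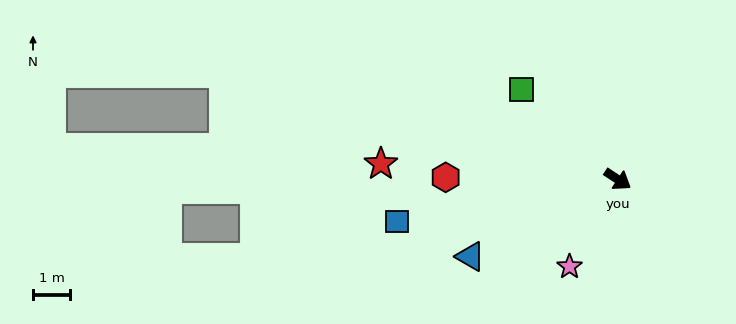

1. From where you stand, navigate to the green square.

turn left 170°, forward 3.5 m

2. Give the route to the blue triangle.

turn right 119°, forward 4.5 m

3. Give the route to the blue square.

turn right 136°, forward 6.0 m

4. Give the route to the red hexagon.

turn right 147°, forward 4.6 m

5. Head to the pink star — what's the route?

turn right 86°, forward 2.7 m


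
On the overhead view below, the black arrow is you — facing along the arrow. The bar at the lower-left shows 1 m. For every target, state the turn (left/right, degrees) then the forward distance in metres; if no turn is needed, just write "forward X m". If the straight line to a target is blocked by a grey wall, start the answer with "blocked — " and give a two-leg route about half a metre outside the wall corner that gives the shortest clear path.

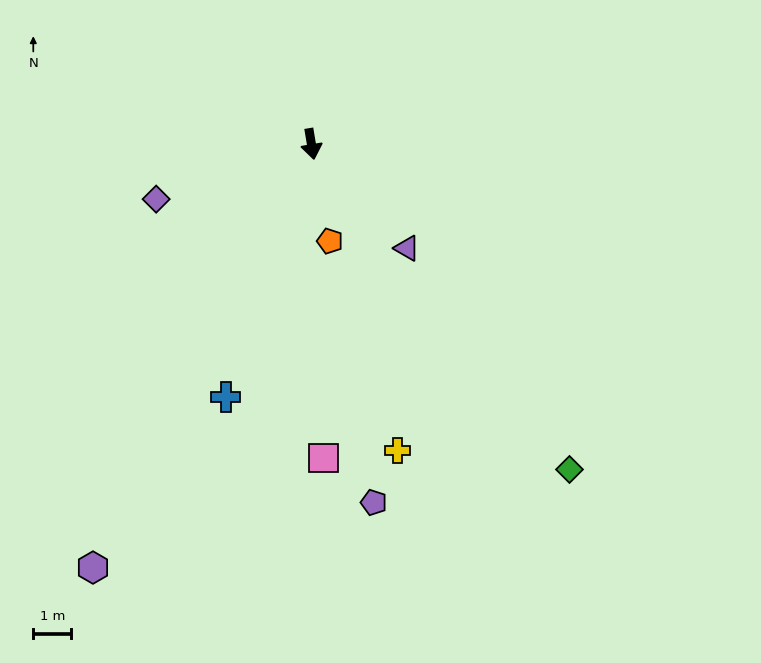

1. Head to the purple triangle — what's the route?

turn left 33°, forward 3.7 m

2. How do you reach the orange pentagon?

forward 2.6 m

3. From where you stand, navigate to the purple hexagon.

turn right 37°, forward 12.6 m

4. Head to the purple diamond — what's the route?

turn right 80°, forward 4.3 m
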